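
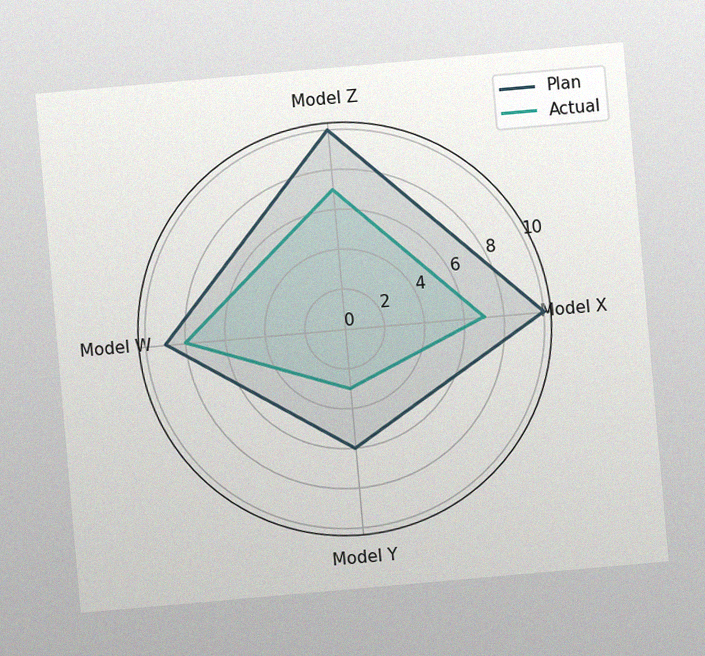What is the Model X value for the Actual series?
The chart is tilted about 5° counter-clockwise, with some photo noise. On the Model X axis, Actual reaches 7.

7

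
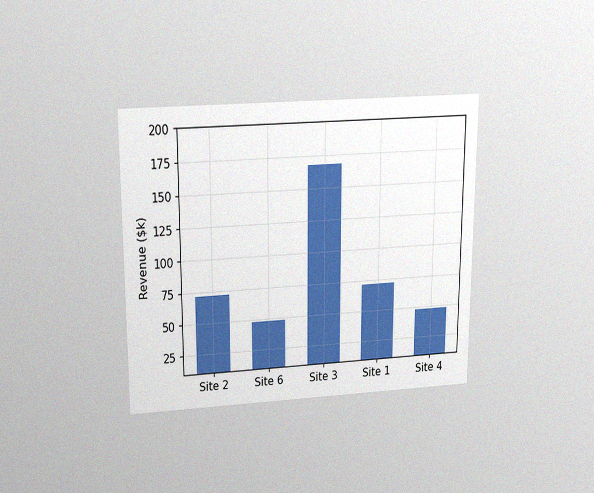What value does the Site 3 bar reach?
$168k

The chart is viewed slightly from above, with some photo noise. Reading along the chart's y-axis, the Site 3 bar reaches $168k.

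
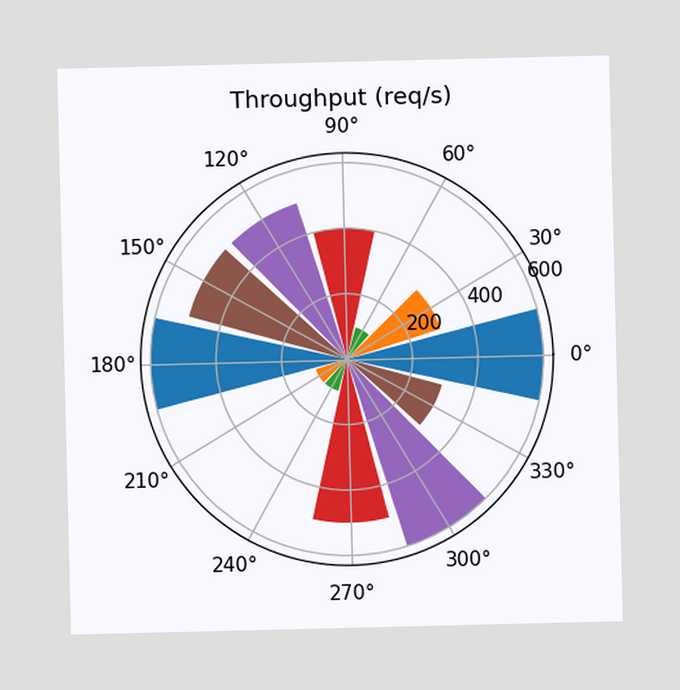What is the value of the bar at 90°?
The bar at 90° reaches 400req/s on the radial axis.

400req/s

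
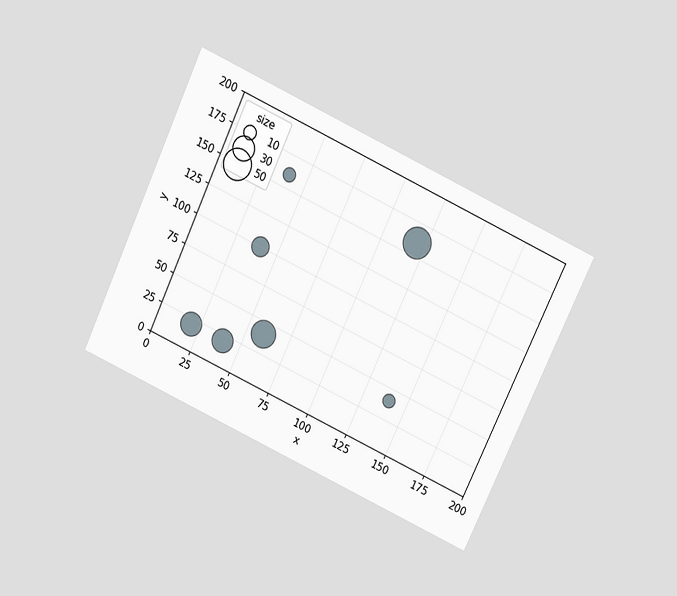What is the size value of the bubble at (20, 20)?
The chart is tilted about 25° clockwise and viewed slightly from above. Matching the bubble at (20, 20) against the size legend gives 30.

30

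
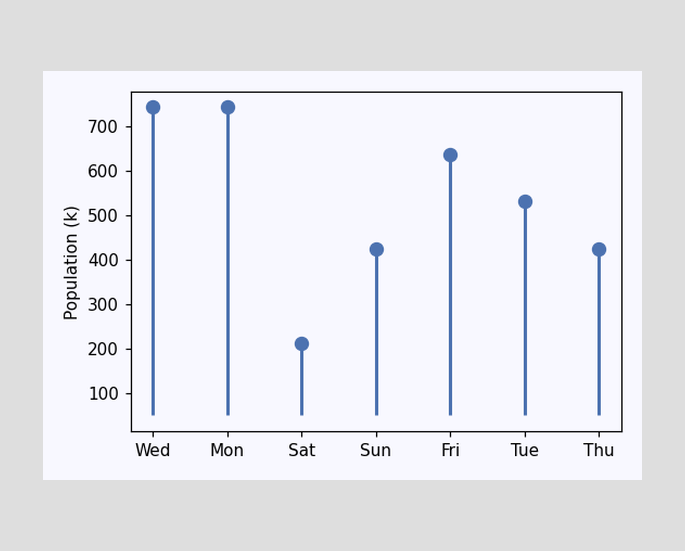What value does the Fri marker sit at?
The Fri marker sits at 636k.

636k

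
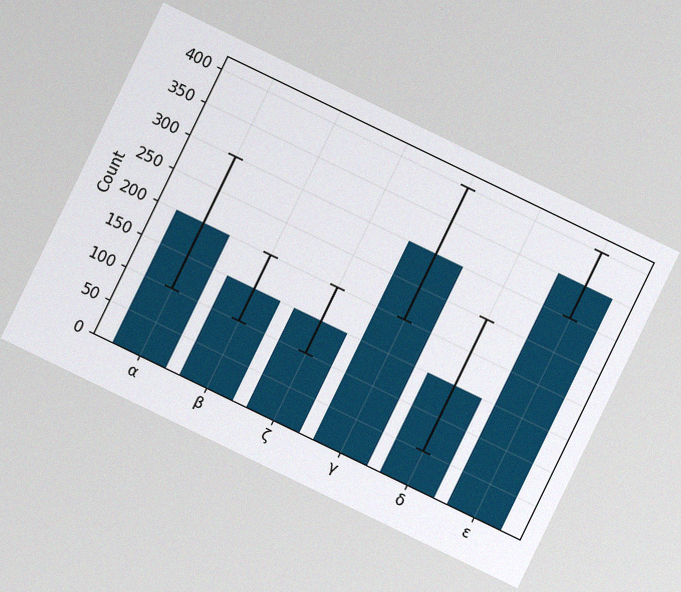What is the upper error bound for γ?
The chart is tilted about 26° clockwise, with some photo noise. The γ bar's upper whisker reaches 400.

400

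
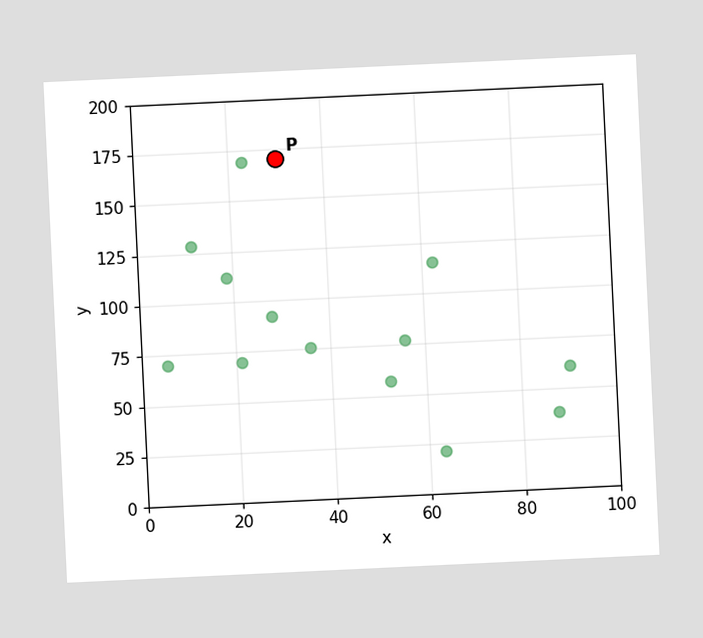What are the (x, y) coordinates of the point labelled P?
The chart is tilted about 3° counter-clockwise. Following the gridlines from P to each axis, P sits at (30, 170).

(30, 170)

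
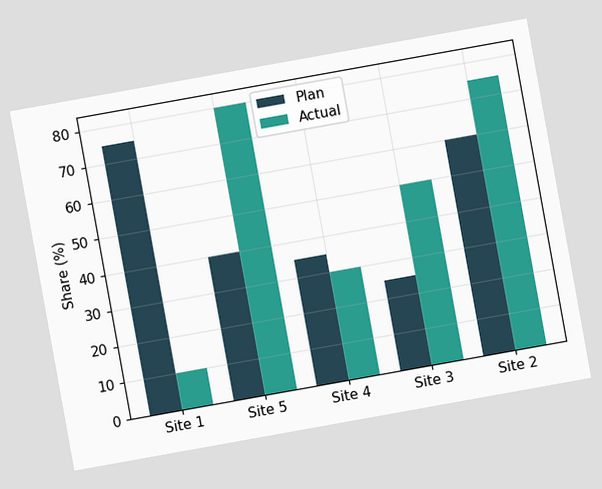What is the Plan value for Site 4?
The chart is tilted about 10° counter-clockwise. The Plan bar at Site 4 reaches 35% on the y-axis.

35%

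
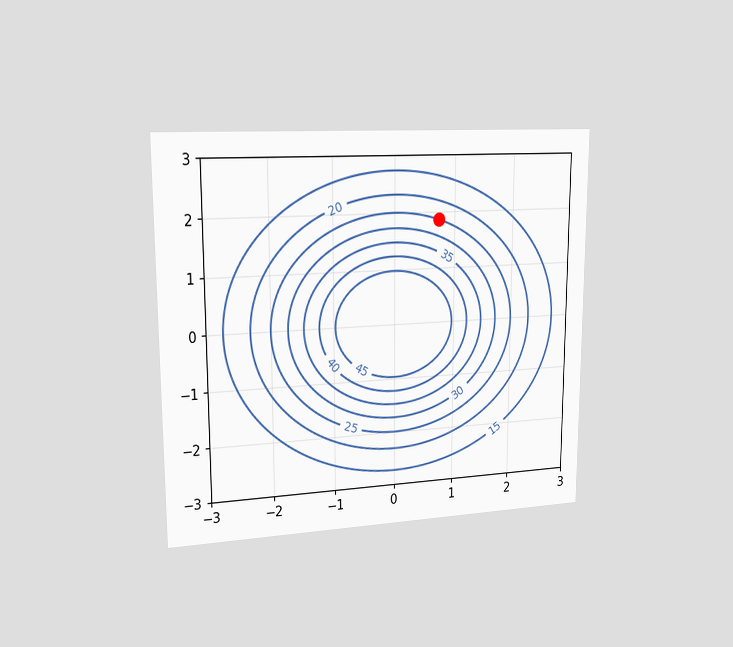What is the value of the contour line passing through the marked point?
The chart is viewed slightly from the left. The marked point sits on the contour labelled 25.

25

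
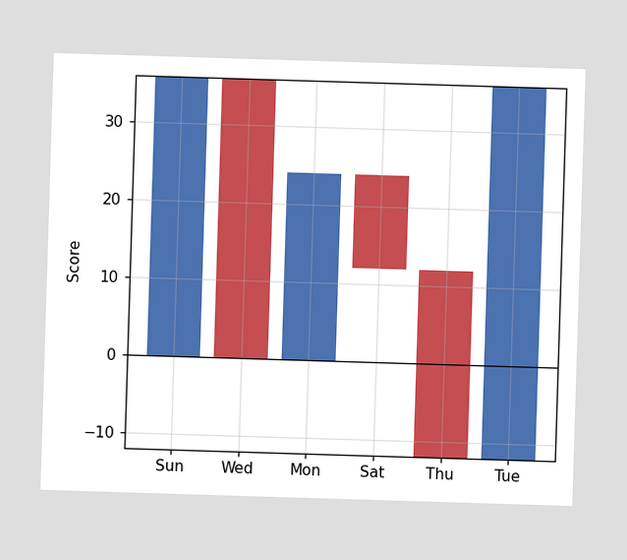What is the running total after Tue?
36

After Tue the running total reaches 36.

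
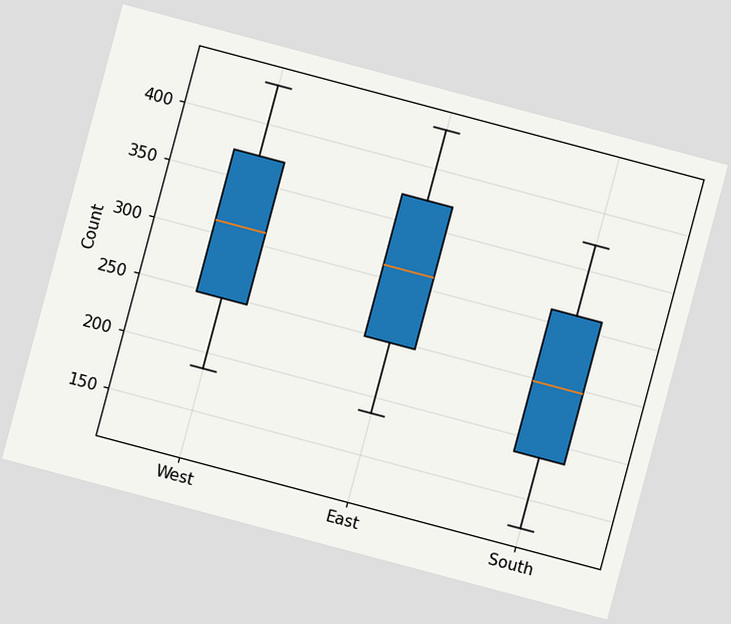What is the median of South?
248

The chart is tilted about 15° clockwise. The median line in the South box sits at 248.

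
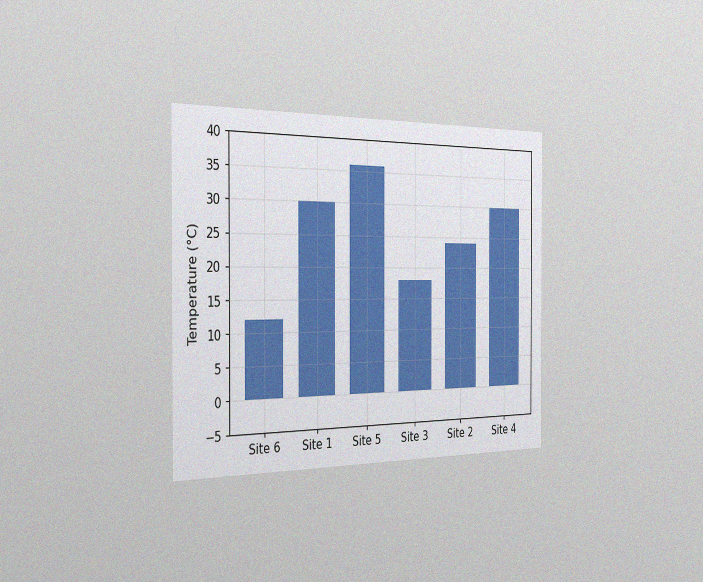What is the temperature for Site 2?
The chart is viewed slightly from the left, with some photo noise. Reading along the chart's y-axis, the Site 2 bar reaches 24°C.

24°C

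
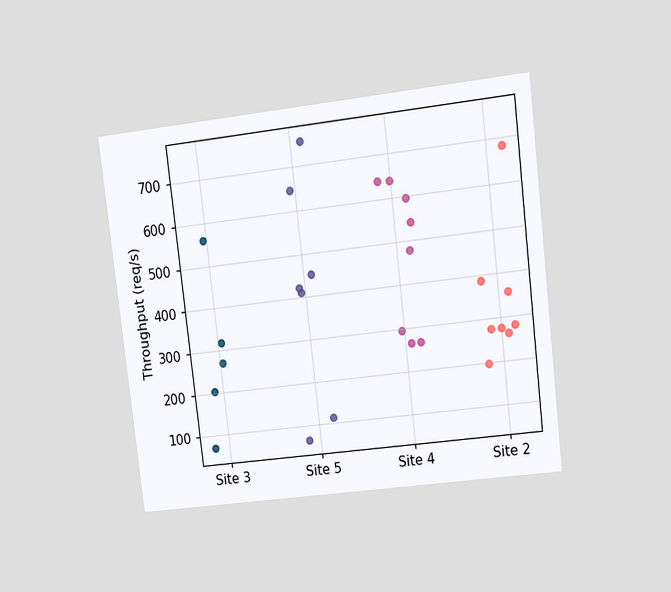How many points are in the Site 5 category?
The chart is tilted about 7° counter-clockwise and viewed at a slight angle. Counting the markers in the Site 5 column gives 7.

7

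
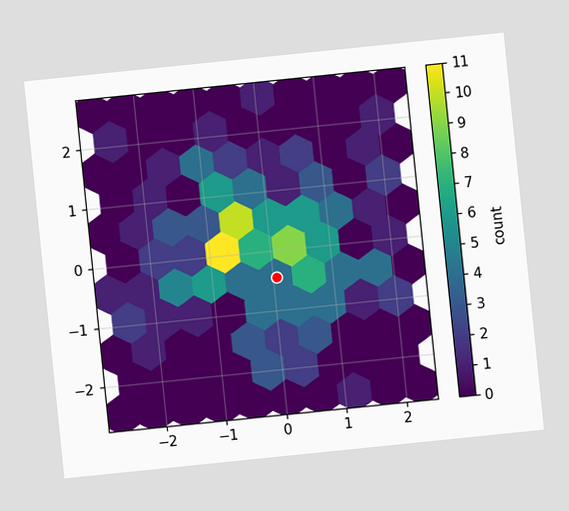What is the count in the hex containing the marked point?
The chart is tilted about 6° counter-clockwise. The marked hex reads 4 on the colorbar.

4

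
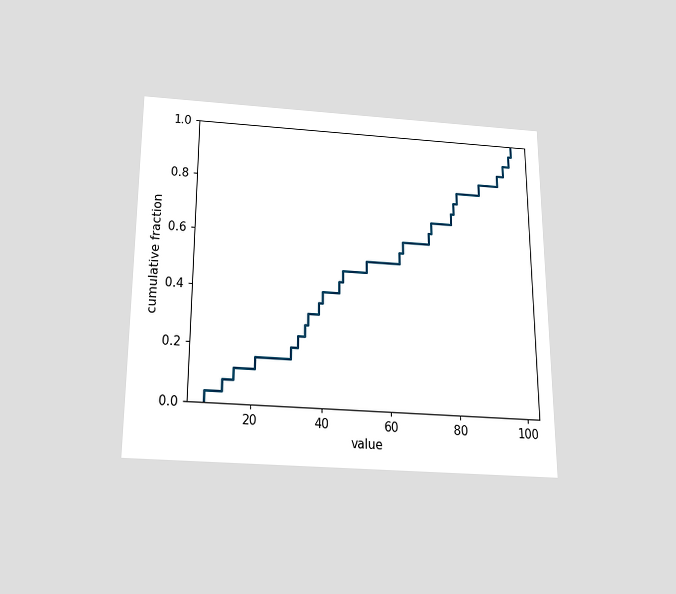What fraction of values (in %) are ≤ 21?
The chart is viewed slightly from below. At x=21 the ECDF step is at 16%.

16%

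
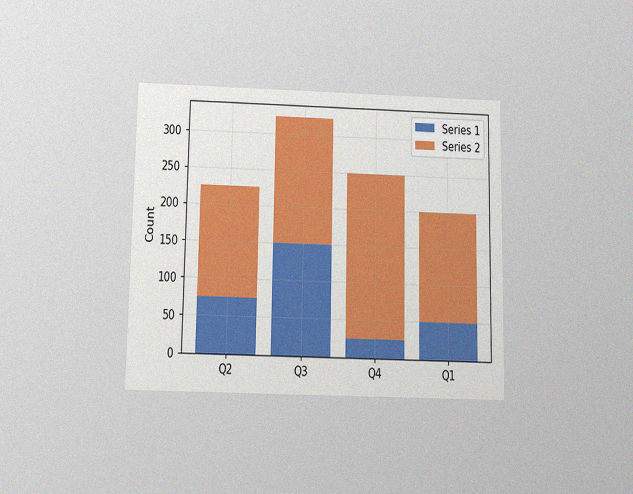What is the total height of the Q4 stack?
250

The chart is viewed slightly from below, with some photo noise. The Q4 stack's top reaches 250 on the y-axis.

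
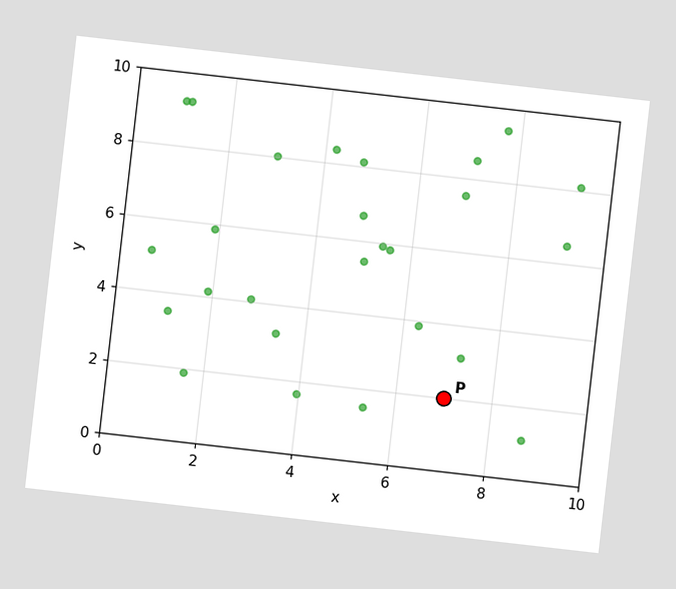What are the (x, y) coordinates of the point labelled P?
The chart is tilted about 7° clockwise. Following the gridlines from P to each axis, P sits at (7, 2).

(7, 2)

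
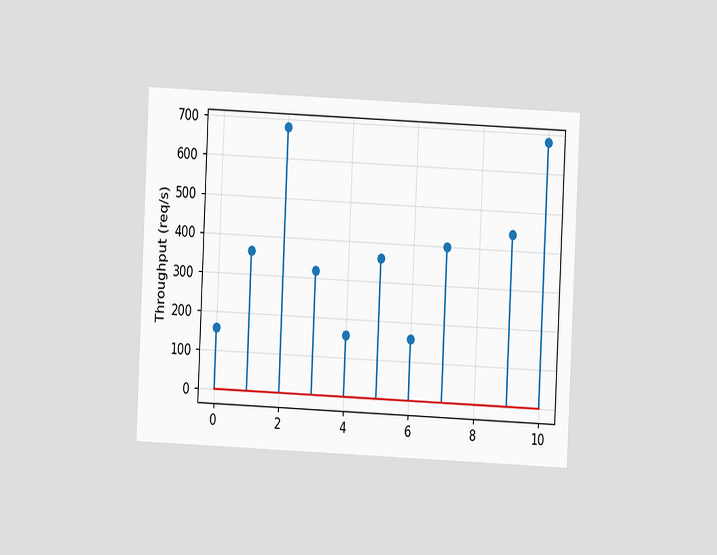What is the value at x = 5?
360req/s

The chart is tilted about 3° clockwise and viewed at a slight angle. The stem at x=5 reaches 360req/s.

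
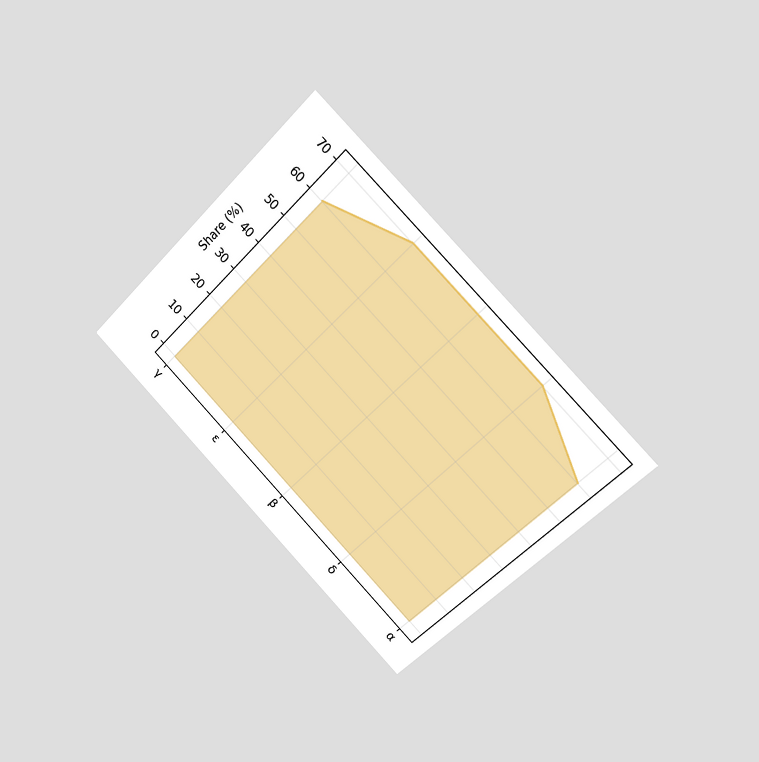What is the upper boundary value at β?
The chart is tilted about 45° clockwise and viewed slightly from the right. At β the upper boundary is at 70%.

70%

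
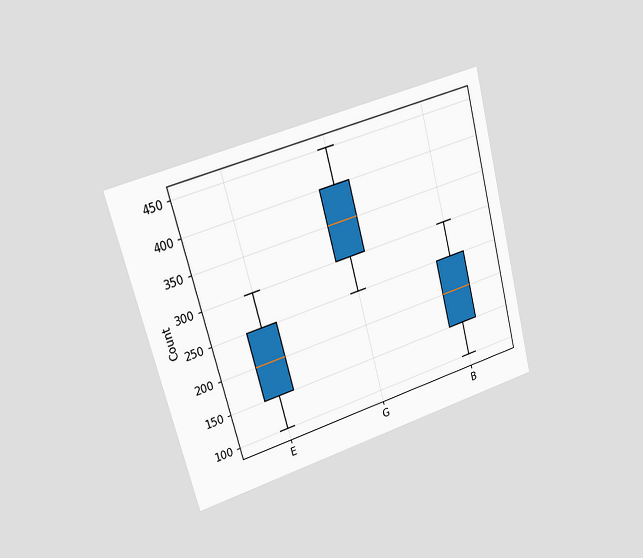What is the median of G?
The chart is tilted about 15° counter-clockwise and viewed slightly from the left. The median line in the G box sits at 350.

350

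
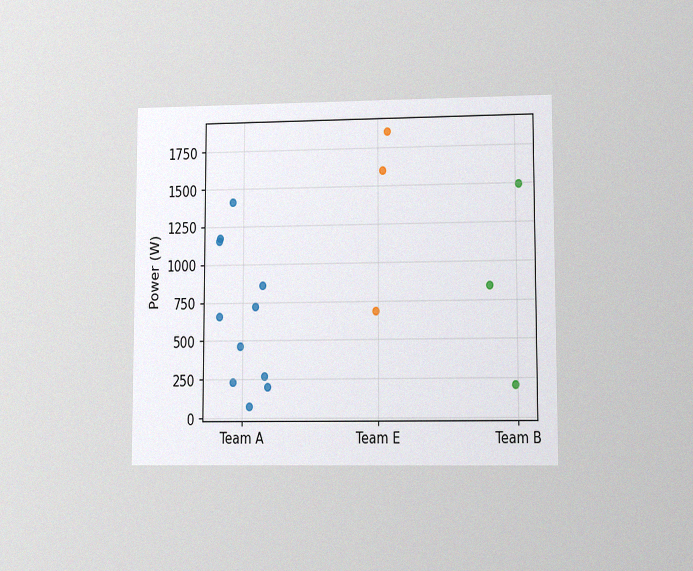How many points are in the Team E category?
The chart is viewed at a slight angle, with some photo noise. Counting the markers in the Team E column gives 3.

3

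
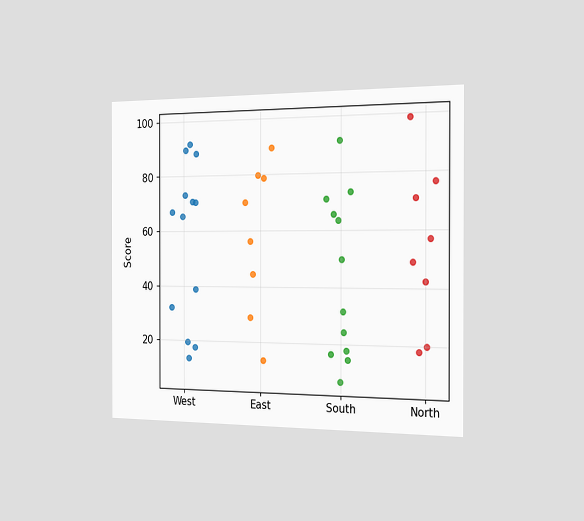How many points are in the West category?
The chart is viewed slightly from the right. Counting the markers in the West column gives 13.

13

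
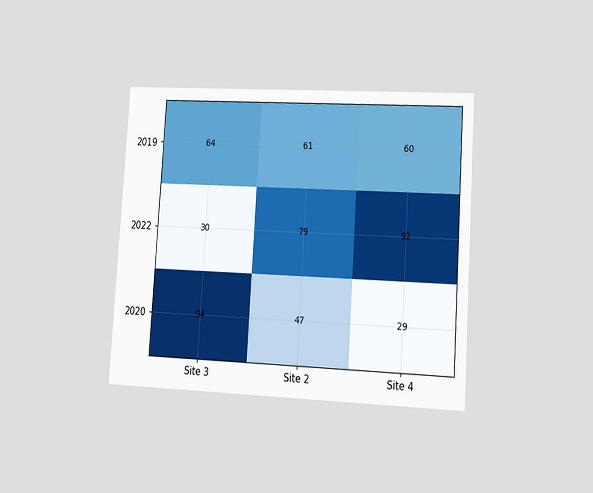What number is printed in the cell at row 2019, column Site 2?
The chart is tilted about 4° clockwise and viewed slightly from the right. The (2019, Site 2) cell reads 61.

61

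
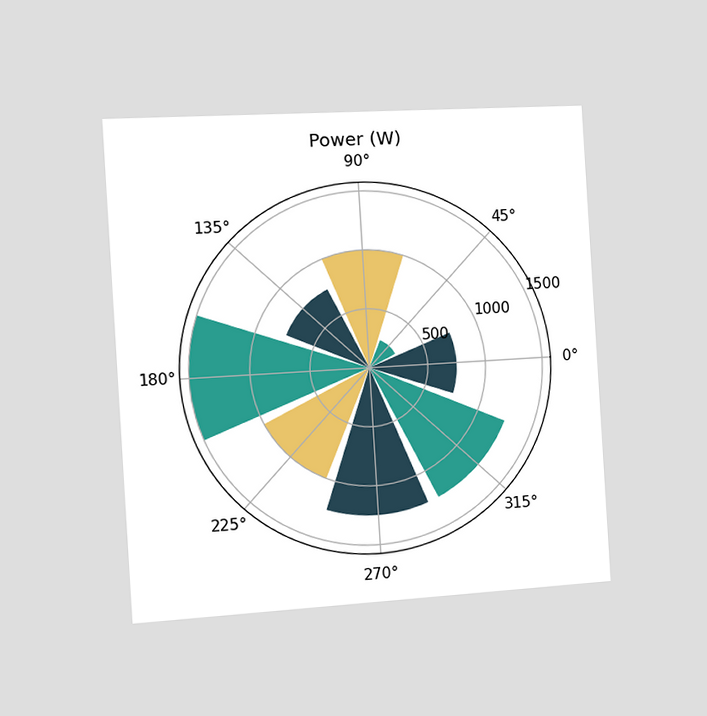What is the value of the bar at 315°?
The chart is tilted about 3° counter-clockwise and viewed slightly from the left. The bar at 315° reaches 1250W on the radial axis.

1250W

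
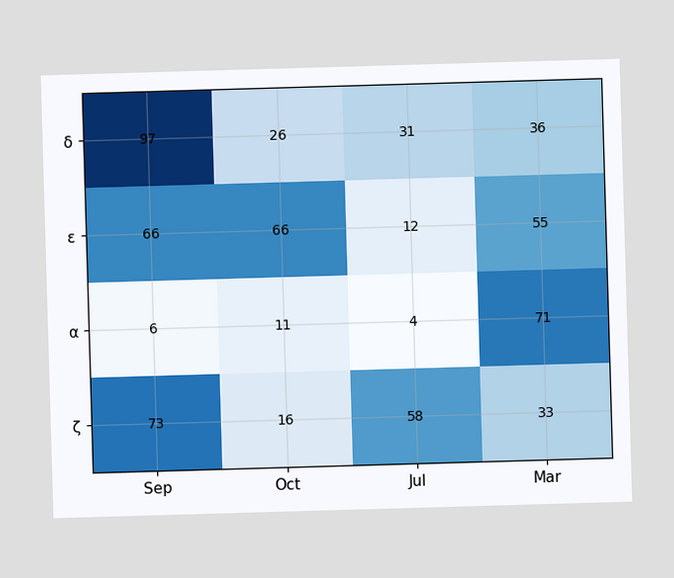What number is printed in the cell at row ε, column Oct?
66

The (ε, Oct) cell reads 66.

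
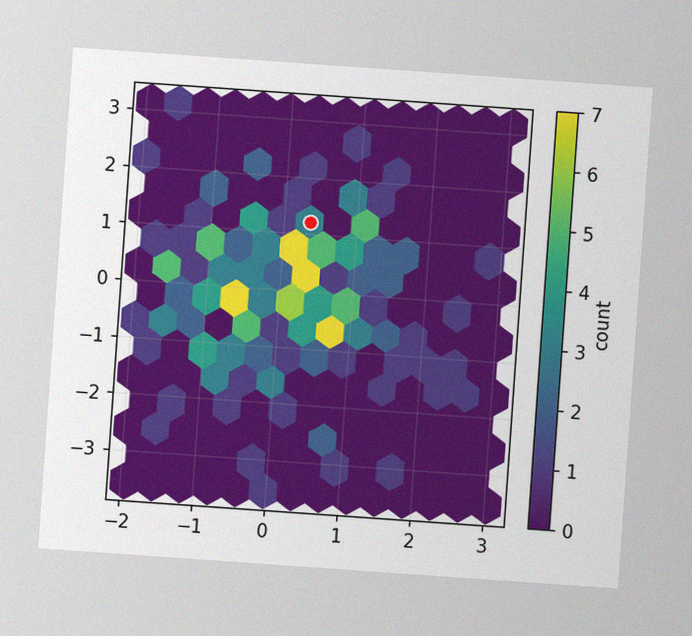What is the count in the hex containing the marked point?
The chart is tilted about 4° clockwise, with some photo noise. The marked hex reads 3 on the colorbar.

3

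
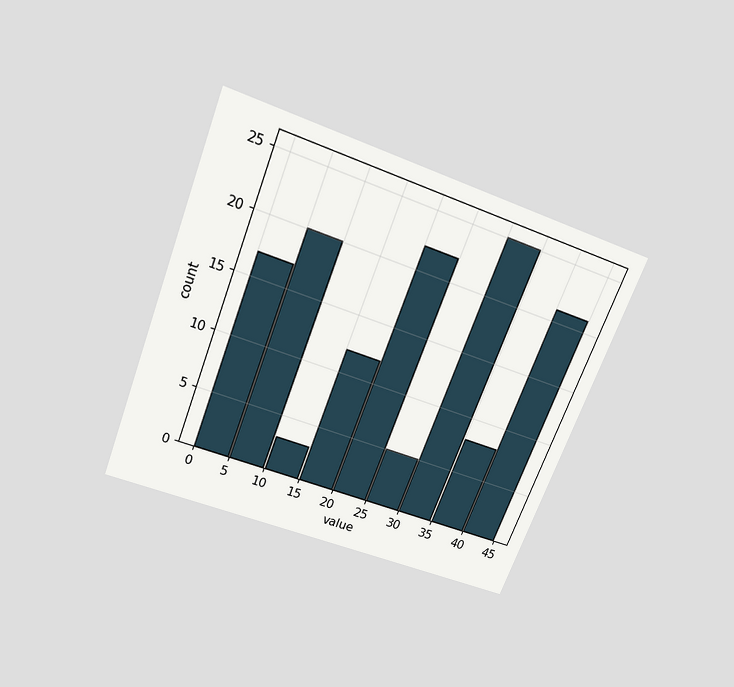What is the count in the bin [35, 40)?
The chart is tilted about 21° clockwise and viewed slightly from above. The [35, 40) bin has height 8.

8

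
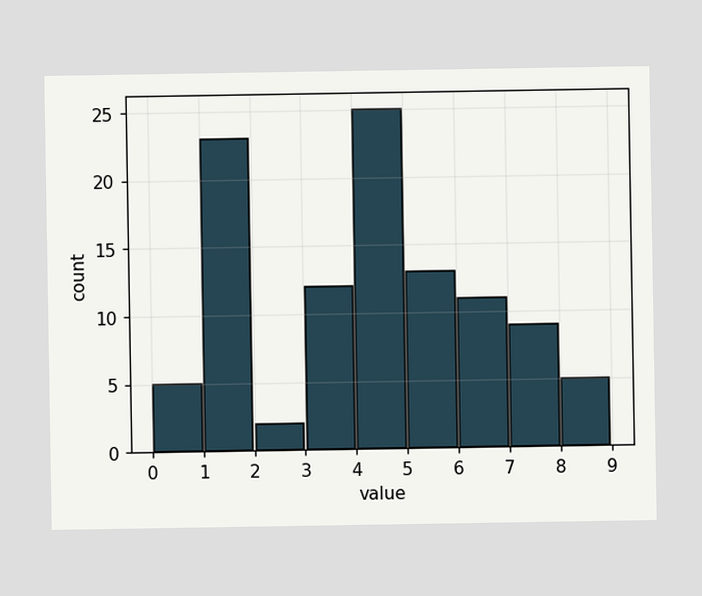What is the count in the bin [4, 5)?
The [4, 5) bin has height 25.

25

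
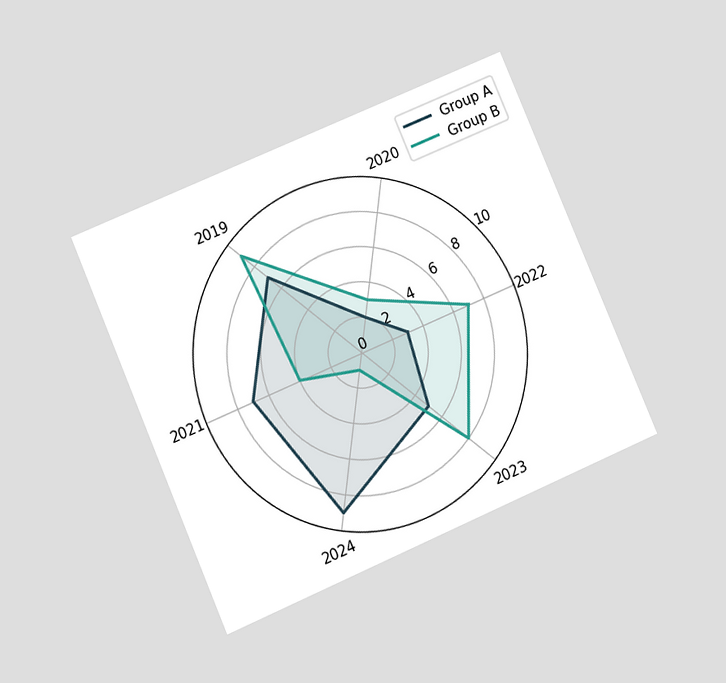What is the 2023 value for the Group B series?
8

The chart is tilted about 23° counter-clockwise and viewed at a slight angle. On the 2023 axis, Group B reaches 8.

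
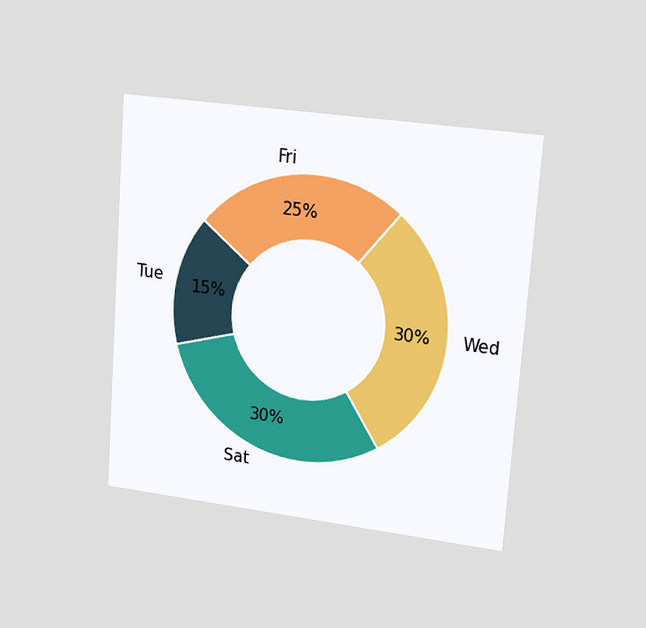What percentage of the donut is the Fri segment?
25%

The chart is tilted about 4° clockwise and viewed slightly from the right. The Fri segment takes up 25% of the ring.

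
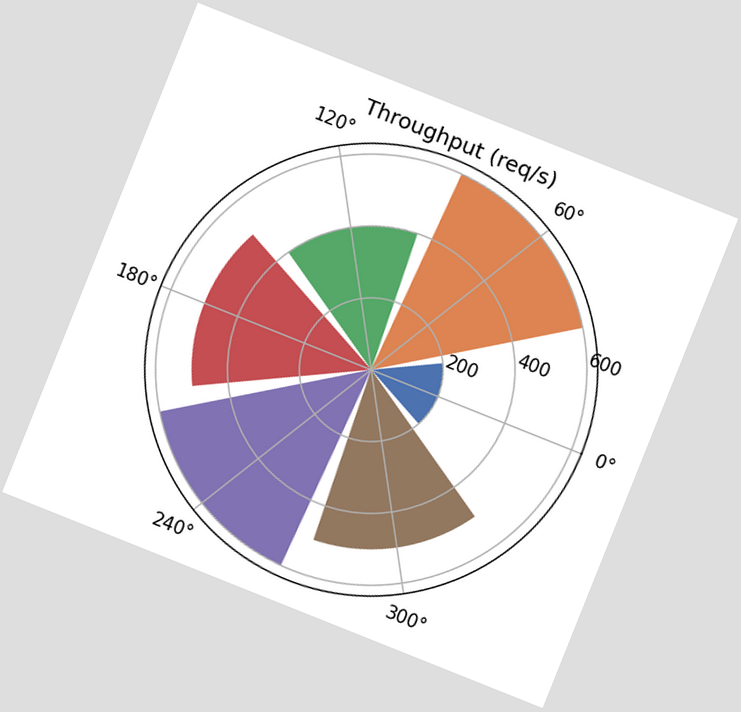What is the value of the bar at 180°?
500req/s

The chart is tilted about 22° clockwise. The bar at 180° reaches 500req/s on the radial axis.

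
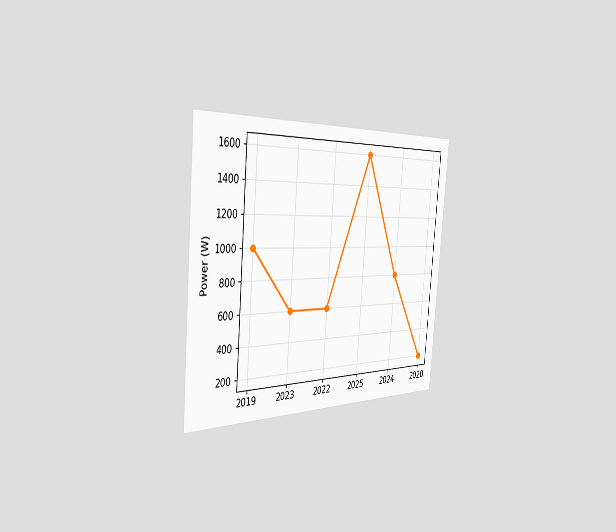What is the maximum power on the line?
1600W

The chart is tilted about 5° clockwise and viewed slightly from the left. The highest point is at 2025, and reading across to the y-axis gives 1600W.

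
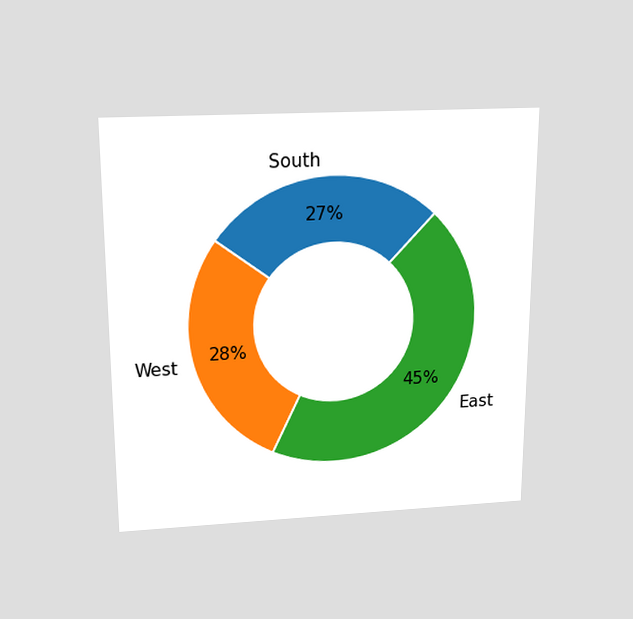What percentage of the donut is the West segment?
28%

The chart is viewed slightly from above. The West segment takes up 28% of the ring.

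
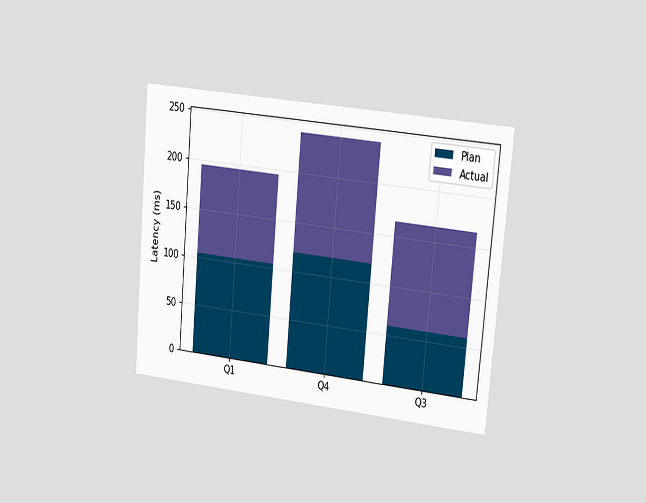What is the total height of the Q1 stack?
The chart is tilted about 5° clockwise and viewed slightly from the right. The Q1 stack's top reaches 195ms on the y-axis.

195ms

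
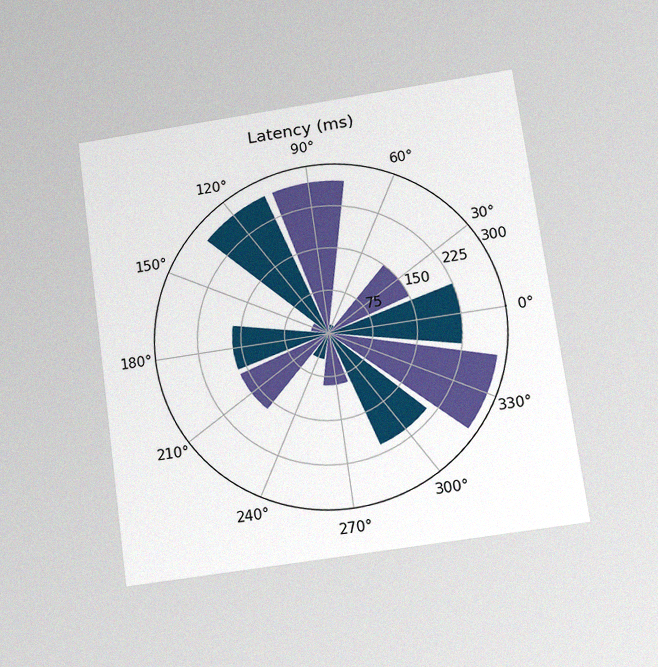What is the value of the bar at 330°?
285ms

The chart is tilted about 8° counter-clockwise and viewed slightly from below, with some photo noise. The bar at 330° reaches 285ms on the radial axis.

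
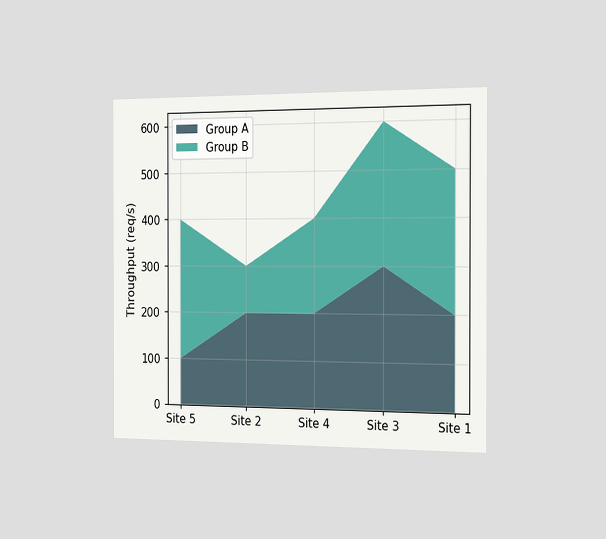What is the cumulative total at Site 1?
The chart is viewed slightly from the right. The stacked total at Site 1 reaches 500req/s.

500req/s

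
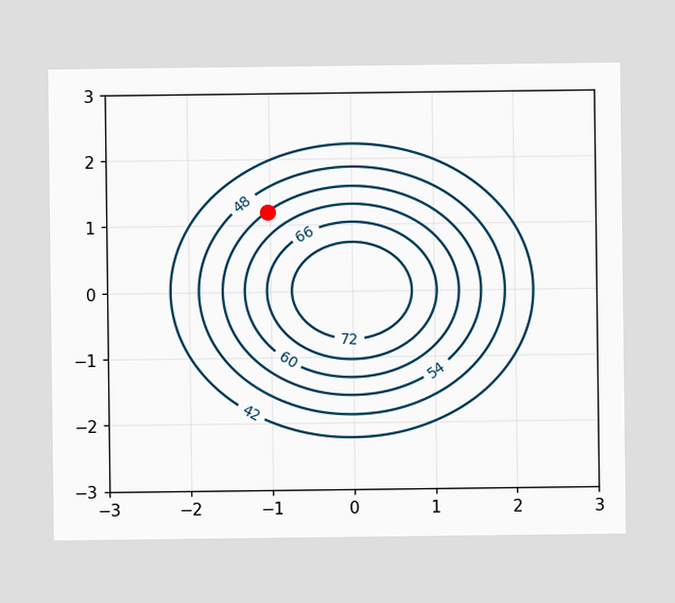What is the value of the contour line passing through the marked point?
54

The marked point sits on the contour labelled 54.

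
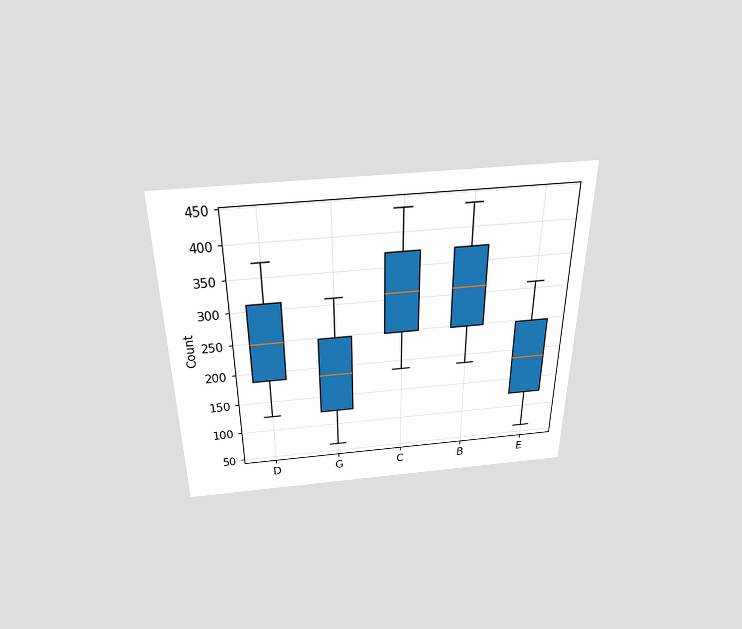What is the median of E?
The chart is viewed slightly from above. The median line in the E box sits at 186.

186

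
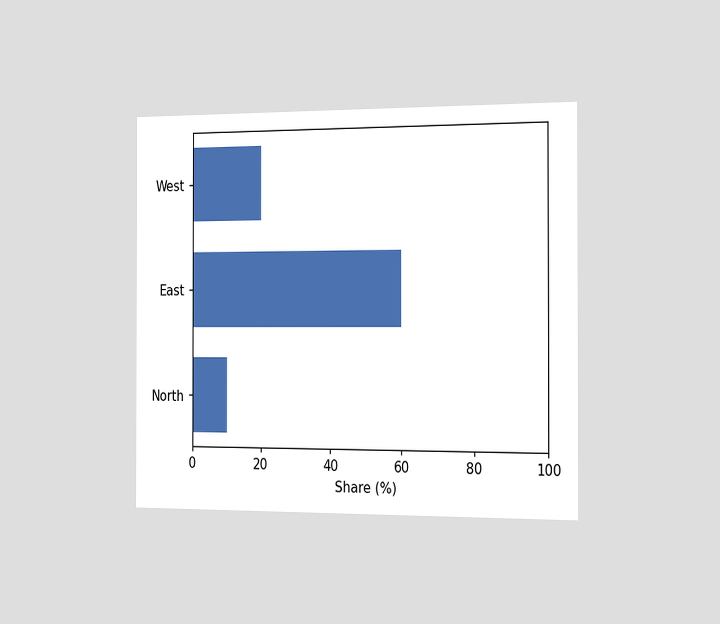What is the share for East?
The chart is viewed slightly from the right. Reading along the chart's x-axis, the East bar reaches 60%.

60%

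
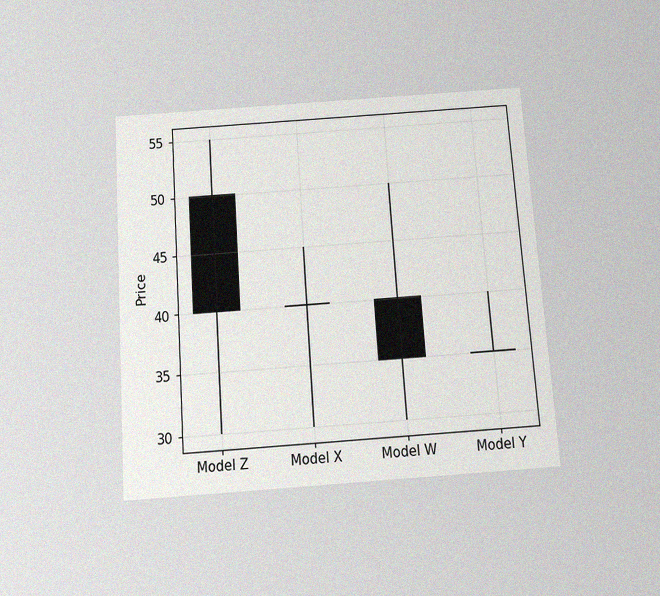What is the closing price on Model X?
The chart is tilted about 4° counter-clockwise and viewed slightly from below, with some photo noise. The Model X candle closes at 40.

40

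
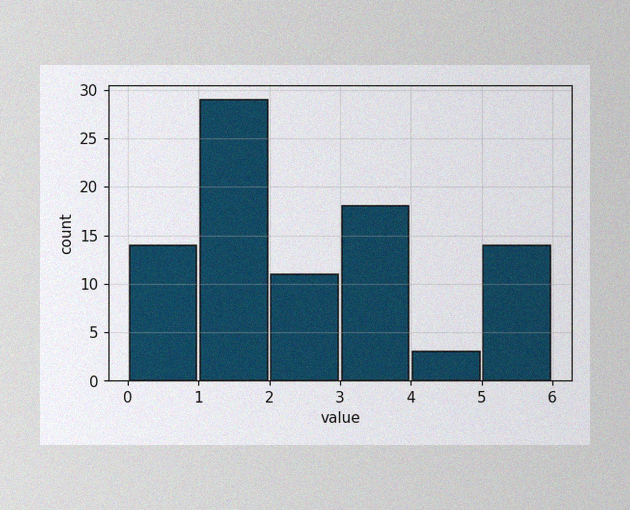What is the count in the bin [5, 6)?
The image has some photo noise and uneven lighting. The [5, 6) bin has height 14.

14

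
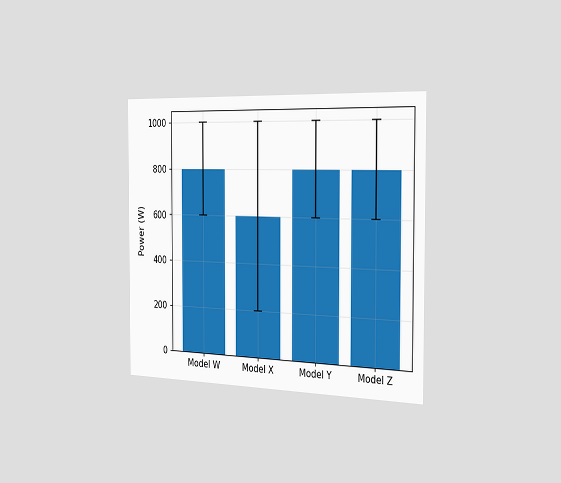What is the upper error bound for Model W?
The chart is viewed slightly from the right. The Model W bar's upper whisker reaches 1000W.

1000W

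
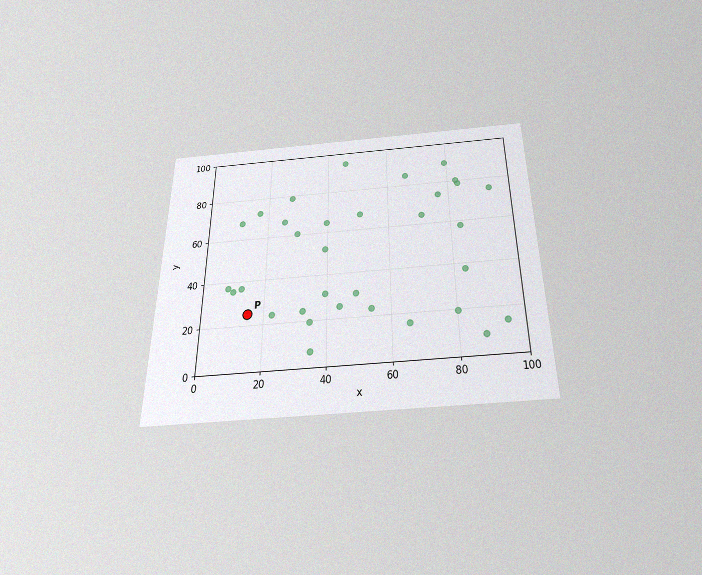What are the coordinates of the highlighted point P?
The chart is viewed slightly from below, with some photo noise. Following the gridlines from P to each axis, P sits at (15, 25).

(15, 25)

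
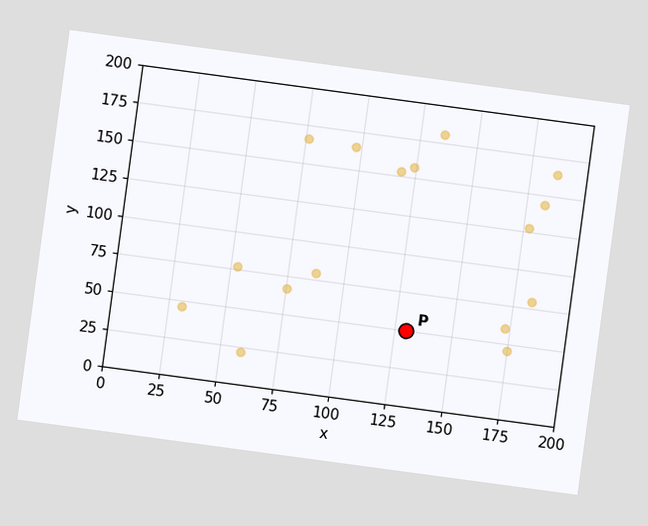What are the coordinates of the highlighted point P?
(130, 50)

The chart is tilted about 8° clockwise. Following the gridlines from P to each axis, P sits at (130, 50).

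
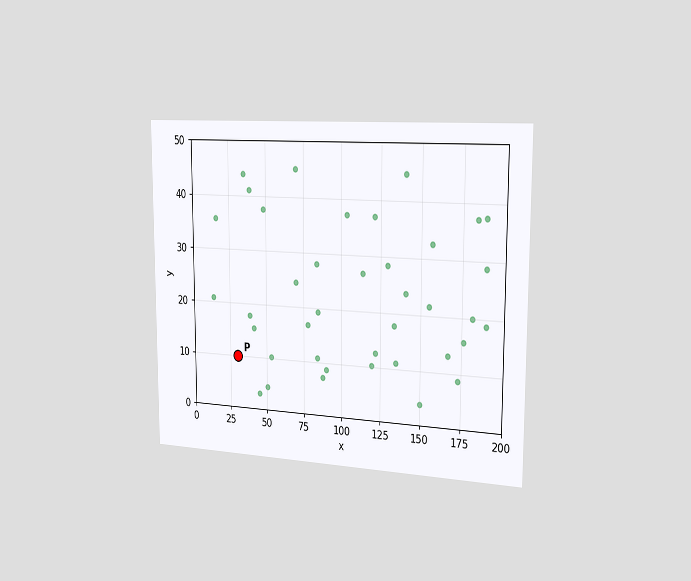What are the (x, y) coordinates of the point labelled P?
(30, 10)

The chart is viewed slightly from the right. Following the gridlines from P to each axis, P sits at (30, 10).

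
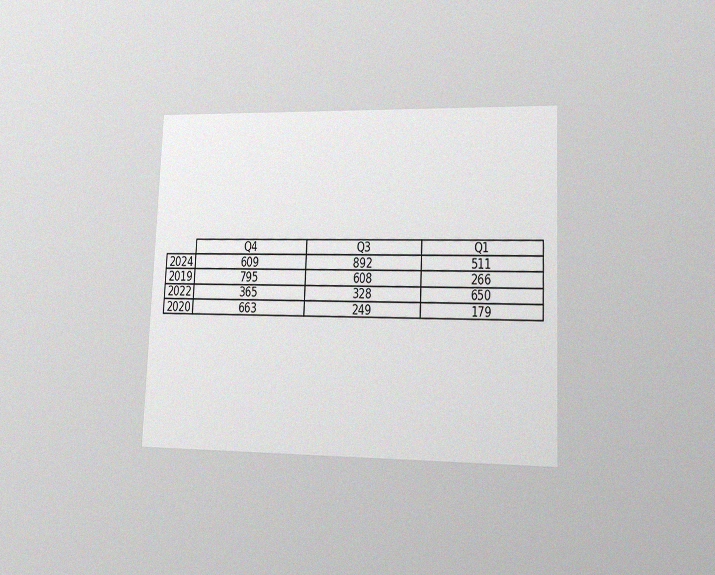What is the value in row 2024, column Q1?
The chart is tilted about 2° clockwise and viewed at a slight angle, with some photo noise. The (2024, Q1) cell reads 511.

511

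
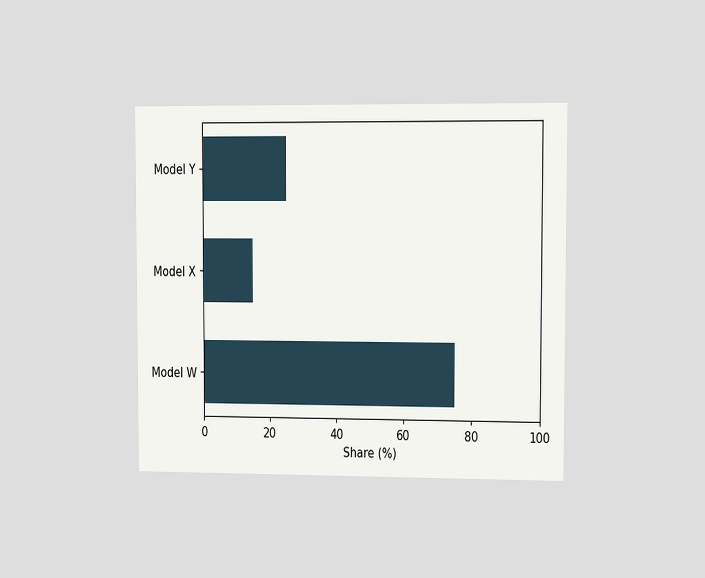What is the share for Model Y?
The chart is viewed slightly from the right. Reading along the chart's x-axis, the Model Y bar reaches 25%.

25%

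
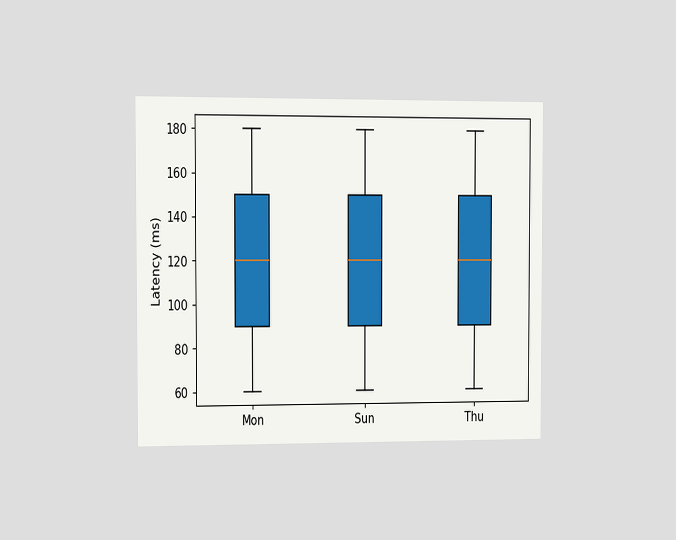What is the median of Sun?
120ms

The chart is viewed at a slight angle. The median line in the Sun box sits at 120ms.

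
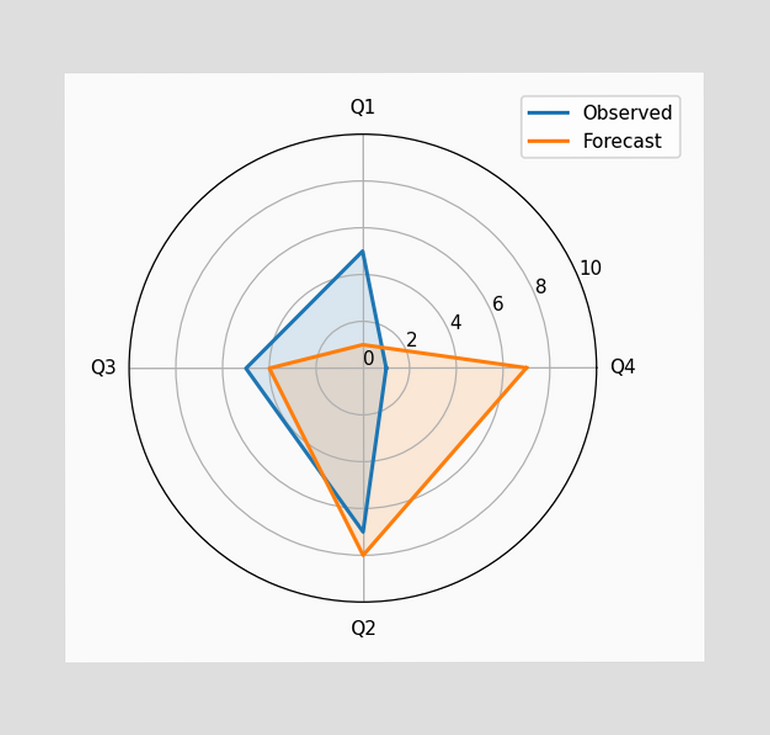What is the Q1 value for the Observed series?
5

On the Q1 axis, Observed reaches 5.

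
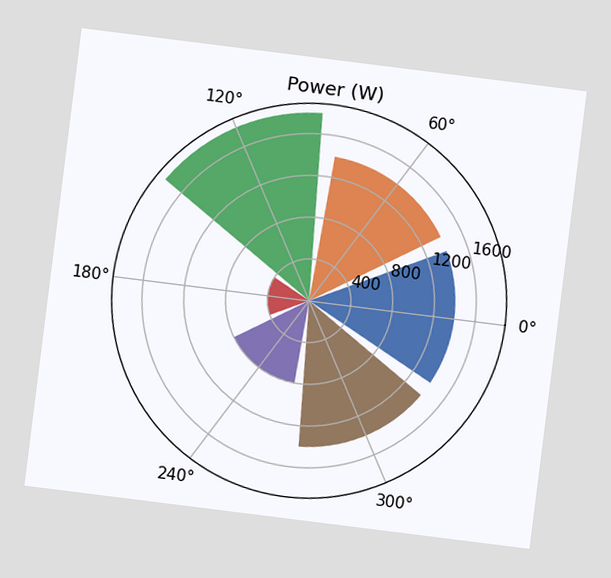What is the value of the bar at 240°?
800W

The chart is tilted about 7° clockwise. The bar at 240° reaches 800W on the radial axis.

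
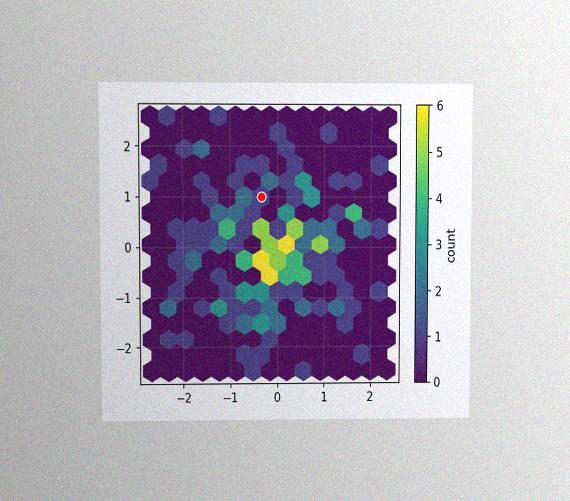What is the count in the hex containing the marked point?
1

The chart is viewed at a slight angle, with some photo noise. The marked hex reads 1 on the colorbar.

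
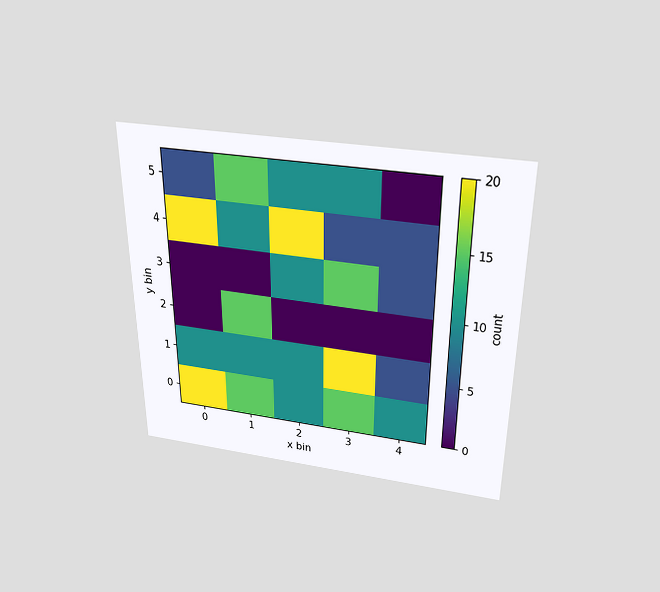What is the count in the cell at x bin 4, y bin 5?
The chart is viewed slightly from above. Matching the cell (4, 5) against the colorbar gives 0.

0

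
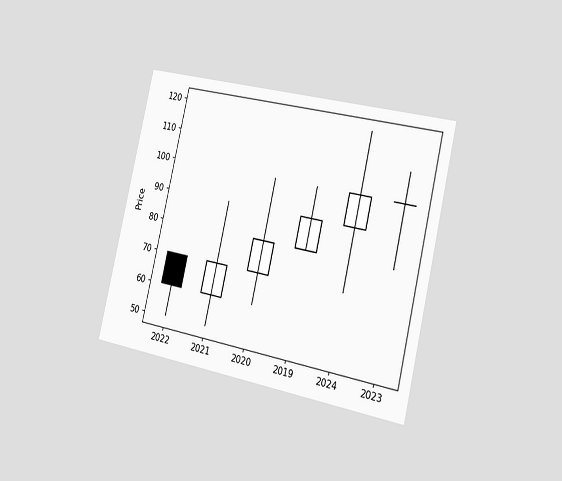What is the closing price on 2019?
The chart is tilted about 13° clockwise and viewed slightly from the right. The 2019 candle closes at 90.

90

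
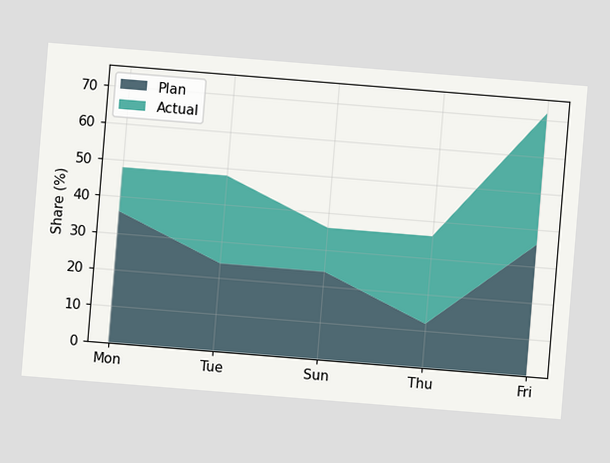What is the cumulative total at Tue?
The chart is tilted about 5° clockwise. The stacked total at Tue reaches 48%.

48%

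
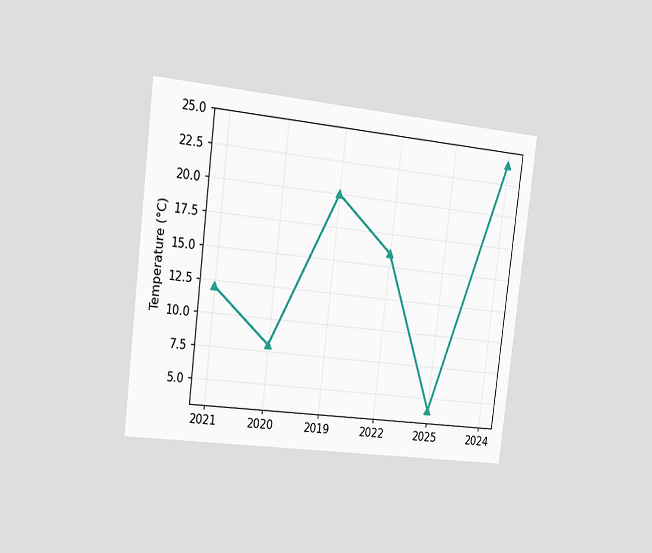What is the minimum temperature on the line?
The chart is tilted about 7° clockwise and viewed slightly from the left. The lowest point is at 2025, and reading across to the y-axis gives 4°C.

4°C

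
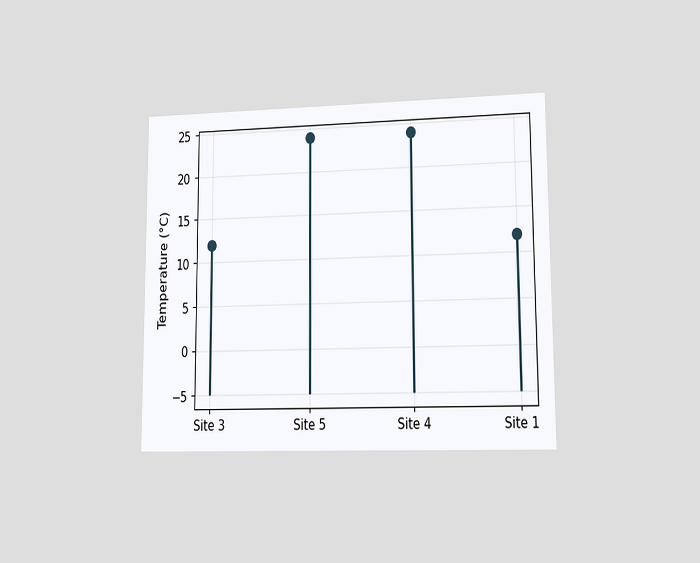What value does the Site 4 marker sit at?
The chart is viewed at a slight angle. The Site 4 marker sits at 24°C.

24°C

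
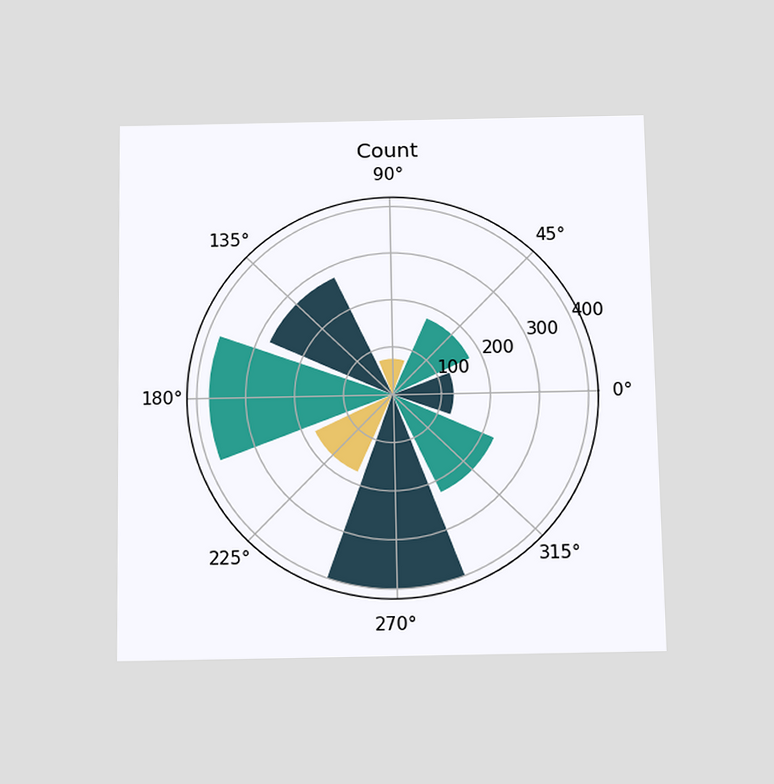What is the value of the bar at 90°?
The chart is viewed slightly from below. The bar at 90° reaches 75 on the radial axis.

75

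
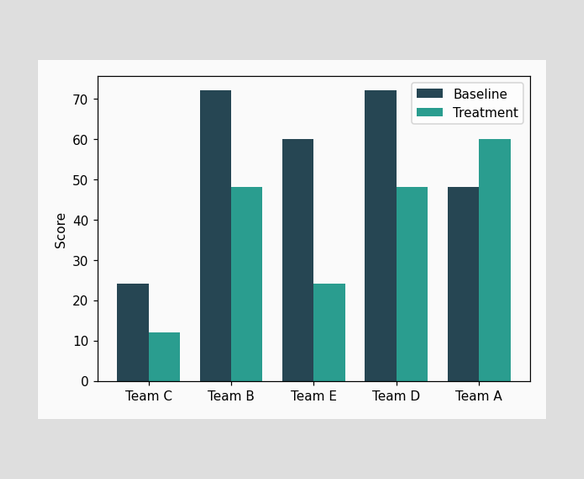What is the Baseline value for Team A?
The Baseline bar at Team A reaches 48 on the y-axis.

48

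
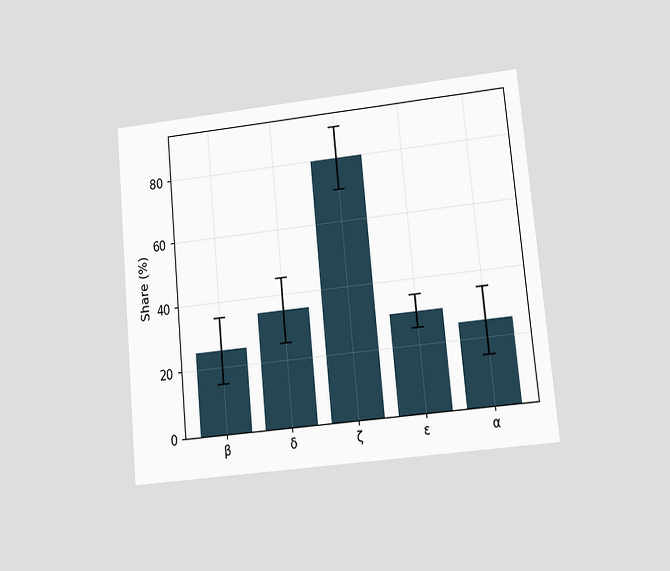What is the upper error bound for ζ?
The chart is tilted about 6° counter-clockwise and viewed at a slight angle. The ζ bar's upper whisker reaches 90%.

90%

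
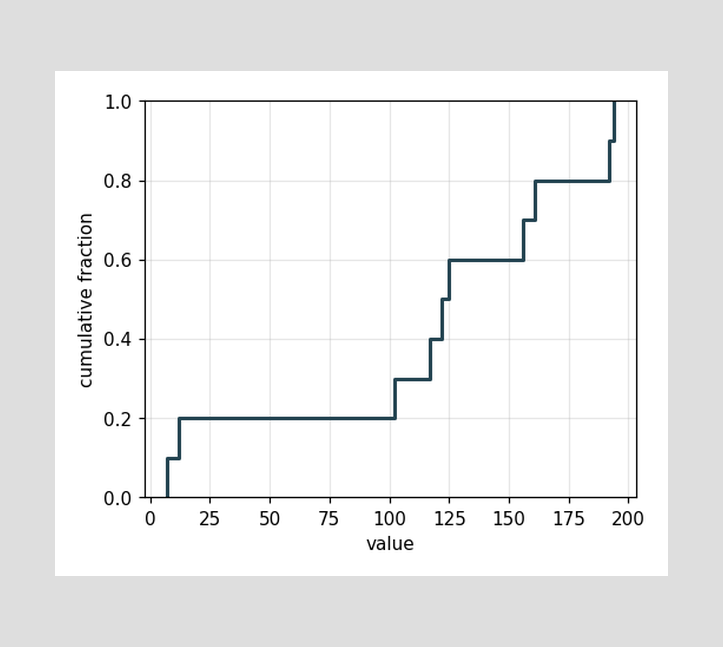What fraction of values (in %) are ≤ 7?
10%

At x=7 the ECDF step is at 10%.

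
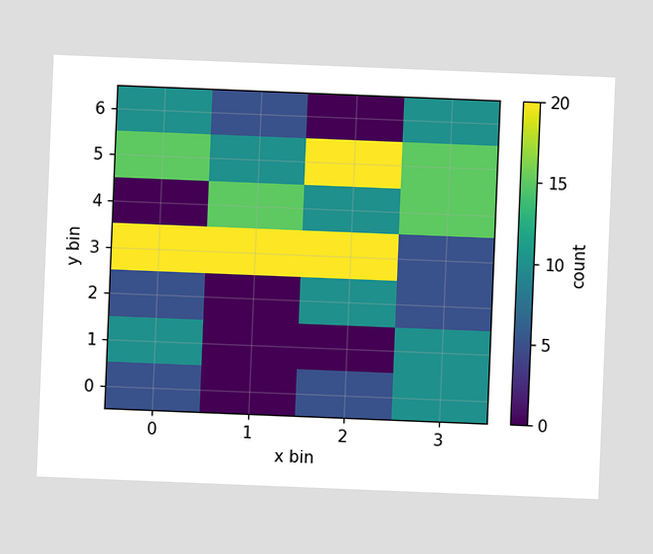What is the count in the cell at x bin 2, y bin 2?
10

The chart is tilted about 2° clockwise. Matching the cell (2, 2) against the colorbar gives 10.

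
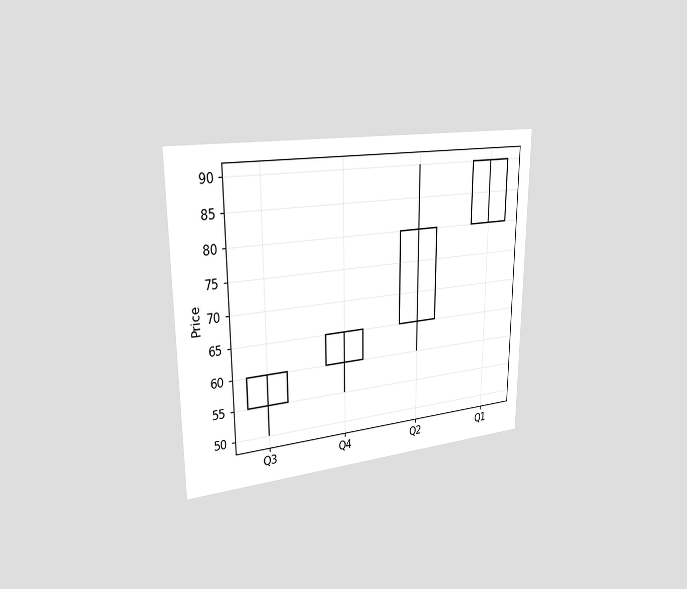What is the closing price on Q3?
The chart is viewed slightly from the left. The Q3 candle closes at 60.

60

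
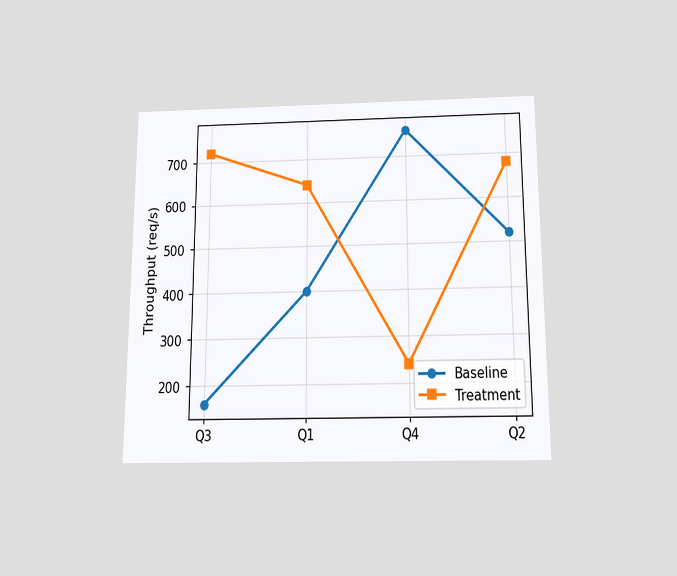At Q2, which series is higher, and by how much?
The chart is viewed slightly from below. At Q2, Treatment sits above the other line by 160req/s.

Treatment, by 160req/s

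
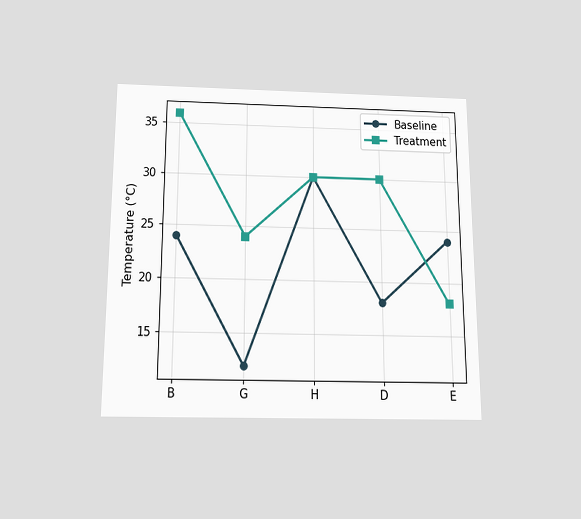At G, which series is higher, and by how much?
The chart is viewed slightly from below. At G, Treatment sits above the other line by 12°C.

Treatment, by 12°C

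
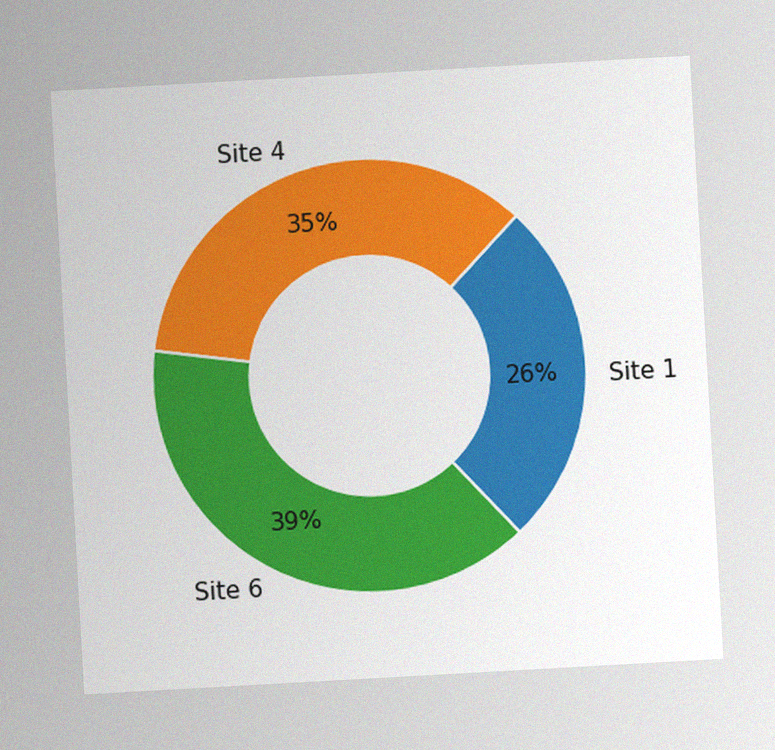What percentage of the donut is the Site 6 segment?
39%

The chart is tilted about 3° counter-clockwise, with some photo noise. The Site 6 segment takes up 39% of the ring.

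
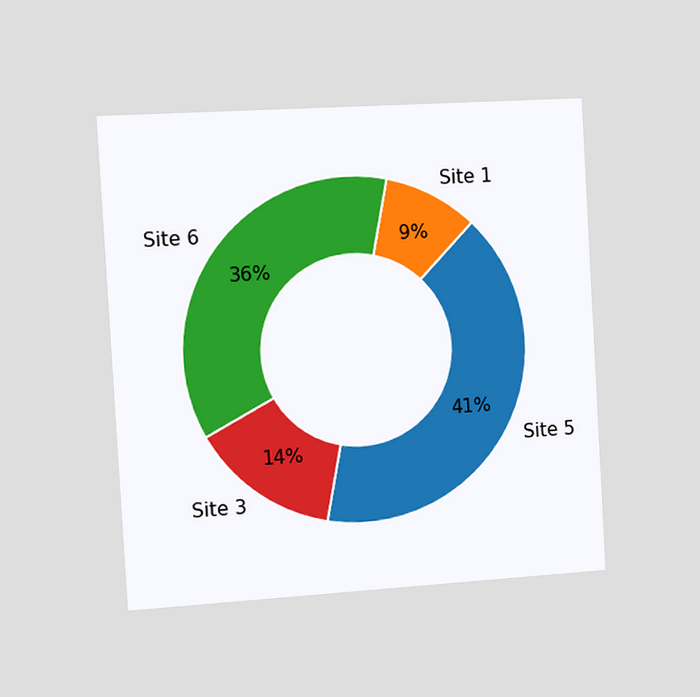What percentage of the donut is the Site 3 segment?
The chart is tilted about 3° counter-clockwise and viewed slightly from the left. The Site 3 segment takes up 14% of the ring.

14%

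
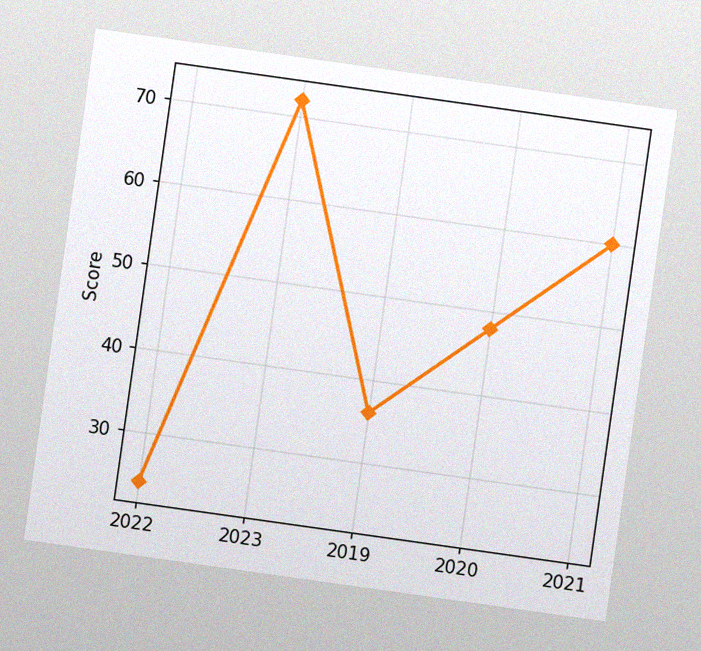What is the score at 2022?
24

The chart is tilted about 8° clockwise, with some photo noise. At 2022, the line is at 24.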